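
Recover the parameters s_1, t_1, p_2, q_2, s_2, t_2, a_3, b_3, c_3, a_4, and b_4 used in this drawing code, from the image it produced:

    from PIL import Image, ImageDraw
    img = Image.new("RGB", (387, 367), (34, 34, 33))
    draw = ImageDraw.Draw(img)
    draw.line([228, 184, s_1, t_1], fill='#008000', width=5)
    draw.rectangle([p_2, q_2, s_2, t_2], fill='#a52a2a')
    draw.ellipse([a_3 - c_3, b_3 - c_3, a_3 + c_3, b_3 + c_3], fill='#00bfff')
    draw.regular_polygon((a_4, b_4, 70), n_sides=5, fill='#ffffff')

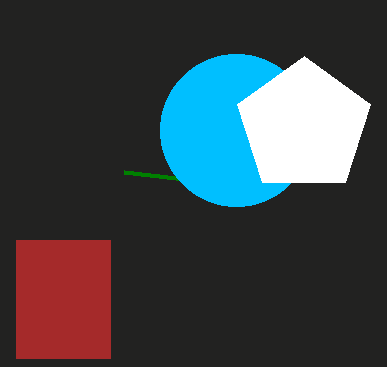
s_1 = 124
t_1 = 172
p_2 = 16
q_2 = 240
s_2 = 110
t_2 = 358
a_3 = 236
b_3 = 130
c_3 = 76
a_4 = 304
b_4 = 126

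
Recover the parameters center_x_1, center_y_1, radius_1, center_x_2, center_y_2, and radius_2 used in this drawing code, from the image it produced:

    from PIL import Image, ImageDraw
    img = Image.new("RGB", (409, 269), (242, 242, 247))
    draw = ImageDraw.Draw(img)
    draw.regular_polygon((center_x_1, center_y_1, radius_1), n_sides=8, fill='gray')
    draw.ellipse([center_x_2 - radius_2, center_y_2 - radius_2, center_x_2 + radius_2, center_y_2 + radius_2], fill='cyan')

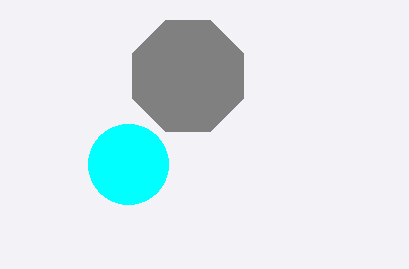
center_x_1 = 188
center_y_1 = 76
radius_1 = 60
center_x_2 = 128
center_y_2 = 164
radius_2 = 40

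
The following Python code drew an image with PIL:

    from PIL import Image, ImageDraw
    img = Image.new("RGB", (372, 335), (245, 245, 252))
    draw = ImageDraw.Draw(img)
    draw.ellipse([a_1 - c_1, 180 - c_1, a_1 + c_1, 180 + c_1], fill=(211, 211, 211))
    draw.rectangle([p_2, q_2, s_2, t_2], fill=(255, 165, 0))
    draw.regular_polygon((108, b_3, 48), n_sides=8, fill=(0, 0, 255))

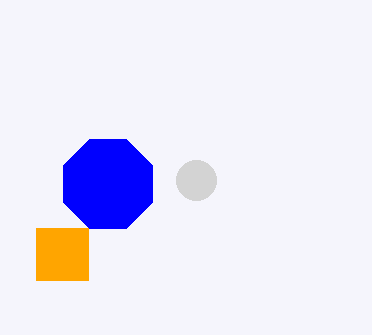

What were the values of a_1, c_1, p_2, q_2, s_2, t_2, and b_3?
a_1 = 196, c_1 = 20, p_2 = 36, q_2 = 228, s_2 = 88, t_2 = 280, b_3 = 184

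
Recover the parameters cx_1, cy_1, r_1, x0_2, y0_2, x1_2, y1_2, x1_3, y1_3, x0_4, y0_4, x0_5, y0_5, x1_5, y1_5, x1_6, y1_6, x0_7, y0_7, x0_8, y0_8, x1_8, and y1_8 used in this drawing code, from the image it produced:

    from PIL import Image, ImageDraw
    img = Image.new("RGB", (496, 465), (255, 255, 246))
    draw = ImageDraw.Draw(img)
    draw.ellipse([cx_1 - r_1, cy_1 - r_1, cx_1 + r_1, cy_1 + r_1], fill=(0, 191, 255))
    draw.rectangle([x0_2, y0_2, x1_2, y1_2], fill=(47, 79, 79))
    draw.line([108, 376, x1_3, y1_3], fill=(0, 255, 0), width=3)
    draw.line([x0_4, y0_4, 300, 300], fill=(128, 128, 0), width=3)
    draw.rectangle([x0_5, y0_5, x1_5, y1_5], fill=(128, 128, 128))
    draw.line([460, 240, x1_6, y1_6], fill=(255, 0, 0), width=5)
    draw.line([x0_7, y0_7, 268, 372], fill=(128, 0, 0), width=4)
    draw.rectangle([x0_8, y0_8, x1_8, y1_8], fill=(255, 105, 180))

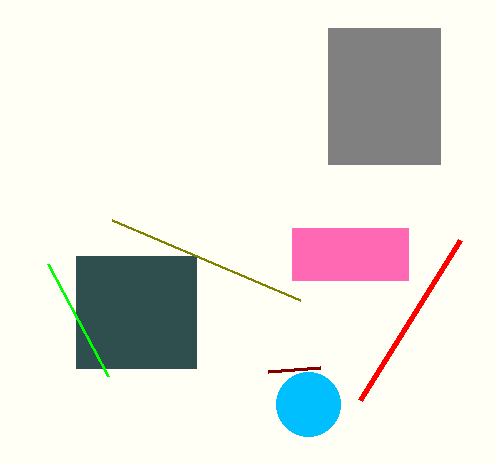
cx_1 = 308; cy_1 = 404; r_1 = 32; x0_2 = 76; y0_2 = 256; x1_2 = 196; y1_2 = 368; x1_3 = 48; y1_3 = 264; x0_4 = 112; y0_4 = 220; x0_5 = 328; y0_5 = 28; x1_5 = 440; y1_5 = 164; x1_6 = 360; y1_6 = 400; x0_7 = 320; y0_7 = 368; x0_8 = 292; y0_8 = 228; x1_8 = 408; y1_8 = 280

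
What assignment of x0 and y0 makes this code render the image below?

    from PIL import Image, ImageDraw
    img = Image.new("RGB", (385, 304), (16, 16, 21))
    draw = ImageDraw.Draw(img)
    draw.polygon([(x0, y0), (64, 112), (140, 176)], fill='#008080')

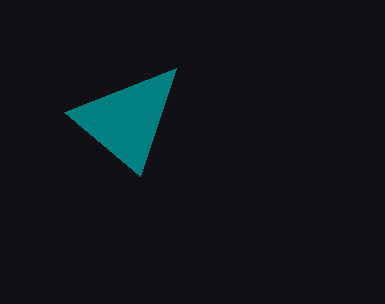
x0 = 176; y0 = 68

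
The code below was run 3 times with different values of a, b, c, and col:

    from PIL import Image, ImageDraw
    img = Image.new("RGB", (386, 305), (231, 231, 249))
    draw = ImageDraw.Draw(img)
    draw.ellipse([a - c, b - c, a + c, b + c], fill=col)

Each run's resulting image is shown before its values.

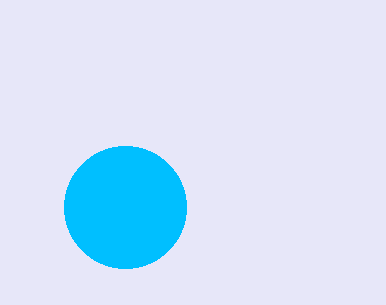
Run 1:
a = 125
b = 207
c = 61
col = 'deepskyblue'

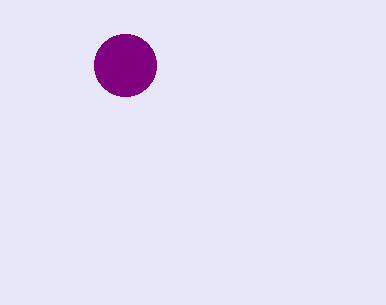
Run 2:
a = 125, b = 65, c = 31, col = 'purple'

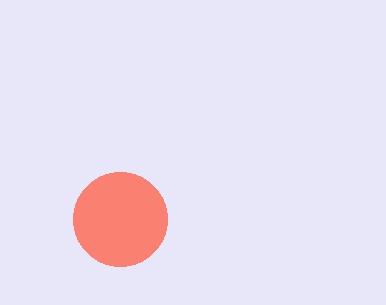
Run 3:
a = 120, b = 219, c = 47, col = 'salmon'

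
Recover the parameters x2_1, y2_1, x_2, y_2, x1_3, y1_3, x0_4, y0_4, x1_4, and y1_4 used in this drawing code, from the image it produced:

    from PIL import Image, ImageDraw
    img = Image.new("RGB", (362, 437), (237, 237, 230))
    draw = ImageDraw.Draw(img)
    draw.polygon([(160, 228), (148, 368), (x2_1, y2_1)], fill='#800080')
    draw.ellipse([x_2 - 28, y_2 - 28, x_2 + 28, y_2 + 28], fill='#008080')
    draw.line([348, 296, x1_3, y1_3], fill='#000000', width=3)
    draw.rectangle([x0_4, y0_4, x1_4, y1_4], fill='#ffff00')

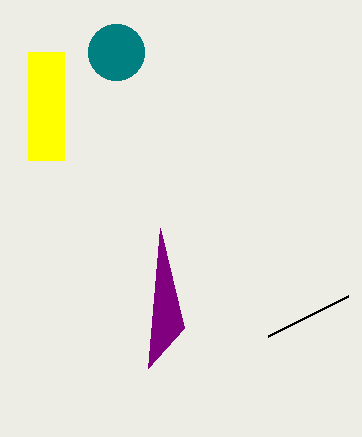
x2_1 = 184
y2_1 = 328
x_2 = 116
y_2 = 52
x1_3 = 268
y1_3 = 336
x0_4 = 28
y0_4 = 52
x1_4 = 64
y1_4 = 160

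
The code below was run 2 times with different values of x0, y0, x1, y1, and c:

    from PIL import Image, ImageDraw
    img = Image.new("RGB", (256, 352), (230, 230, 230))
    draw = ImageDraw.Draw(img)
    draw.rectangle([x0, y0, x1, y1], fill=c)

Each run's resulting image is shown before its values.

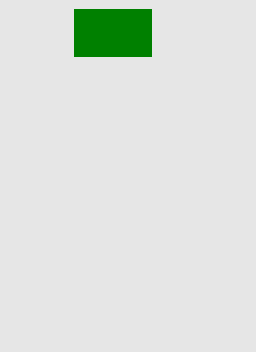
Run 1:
x0 = 74
y0 = 9
x1 = 151
y1 = 56
c = 'green'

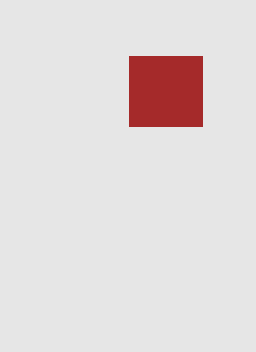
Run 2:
x0 = 129
y0 = 56
x1 = 202
y1 = 126
c = 'brown'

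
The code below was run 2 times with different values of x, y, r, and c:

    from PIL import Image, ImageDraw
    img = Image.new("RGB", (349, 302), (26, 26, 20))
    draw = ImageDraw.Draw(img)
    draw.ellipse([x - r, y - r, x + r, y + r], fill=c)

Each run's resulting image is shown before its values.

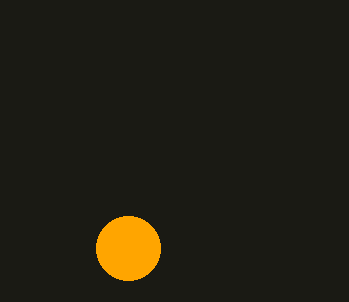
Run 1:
x = 128; y = 248; r = 32; c = 'orange'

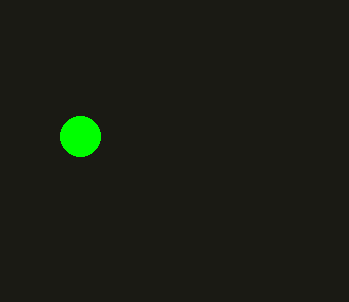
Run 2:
x = 80, y = 136, r = 20, c = 'lime'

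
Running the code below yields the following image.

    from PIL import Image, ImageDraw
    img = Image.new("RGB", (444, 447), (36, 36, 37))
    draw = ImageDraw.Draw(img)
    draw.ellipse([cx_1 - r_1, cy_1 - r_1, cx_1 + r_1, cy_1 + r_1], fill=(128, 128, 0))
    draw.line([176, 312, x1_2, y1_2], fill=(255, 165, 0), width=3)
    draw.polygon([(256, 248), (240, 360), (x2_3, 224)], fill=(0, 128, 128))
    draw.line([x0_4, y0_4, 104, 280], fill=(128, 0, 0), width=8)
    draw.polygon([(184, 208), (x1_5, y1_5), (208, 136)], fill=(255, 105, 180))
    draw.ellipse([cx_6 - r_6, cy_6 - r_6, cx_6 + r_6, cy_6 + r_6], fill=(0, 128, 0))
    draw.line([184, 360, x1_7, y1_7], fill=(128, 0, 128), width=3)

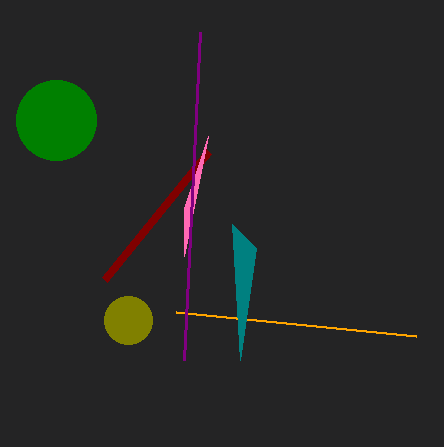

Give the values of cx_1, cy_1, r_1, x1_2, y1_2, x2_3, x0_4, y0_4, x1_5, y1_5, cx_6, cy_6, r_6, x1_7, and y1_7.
cx_1 = 128; cy_1 = 320; r_1 = 24; x1_2 = 416; y1_2 = 336; x2_3 = 232; x0_4 = 208; y0_4 = 152; x1_5 = 184; y1_5 = 256; cx_6 = 56; cy_6 = 120; r_6 = 40; x1_7 = 200; y1_7 = 32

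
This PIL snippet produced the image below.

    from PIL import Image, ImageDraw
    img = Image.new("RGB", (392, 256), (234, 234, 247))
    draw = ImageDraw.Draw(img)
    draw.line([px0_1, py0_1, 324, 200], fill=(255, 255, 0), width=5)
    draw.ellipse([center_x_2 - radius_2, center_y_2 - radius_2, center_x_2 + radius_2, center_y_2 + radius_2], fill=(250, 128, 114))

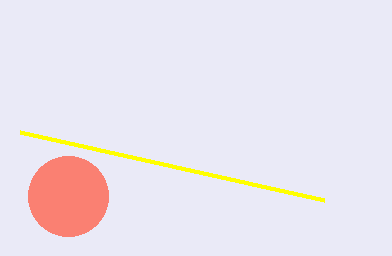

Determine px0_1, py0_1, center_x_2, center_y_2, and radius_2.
px0_1 = 20; py0_1 = 132; center_x_2 = 68; center_y_2 = 196; radius_2 = 40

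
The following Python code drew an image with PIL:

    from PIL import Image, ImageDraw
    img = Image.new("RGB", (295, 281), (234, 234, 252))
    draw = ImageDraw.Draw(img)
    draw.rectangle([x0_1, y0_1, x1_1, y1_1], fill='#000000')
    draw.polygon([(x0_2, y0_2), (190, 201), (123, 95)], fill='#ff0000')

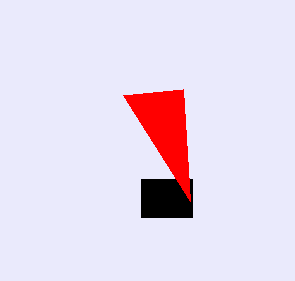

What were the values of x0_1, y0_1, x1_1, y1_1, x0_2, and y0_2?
x0_1 = 141
y0_1 = 179
x1_1 = 192
y1_1 = 217
x0_2 = 183
y0_2 = 89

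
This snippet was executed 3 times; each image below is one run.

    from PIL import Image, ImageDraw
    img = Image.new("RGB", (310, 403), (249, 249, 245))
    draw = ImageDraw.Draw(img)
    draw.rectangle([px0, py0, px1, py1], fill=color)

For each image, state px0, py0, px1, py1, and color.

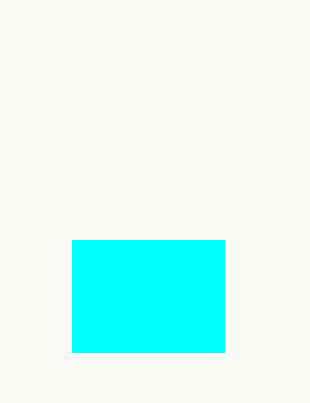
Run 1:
px0 = 72; py0 = 240; px1 = 224; py1 = 352; color = 'cyan'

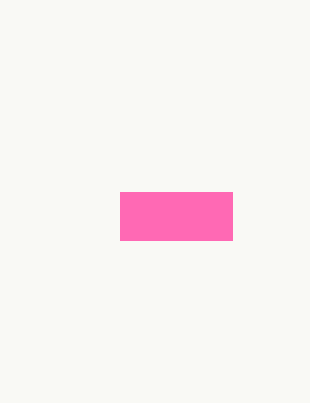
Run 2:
px0 = 120, py0 = 192, px1 = 232, py1 = 240, color = 'hotpink'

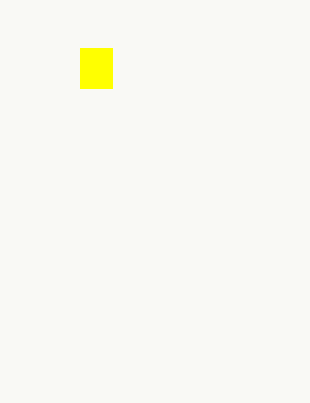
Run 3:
px0 = 80
py0 = 48
px1 = 112
py1 = 88
color = 'yellow'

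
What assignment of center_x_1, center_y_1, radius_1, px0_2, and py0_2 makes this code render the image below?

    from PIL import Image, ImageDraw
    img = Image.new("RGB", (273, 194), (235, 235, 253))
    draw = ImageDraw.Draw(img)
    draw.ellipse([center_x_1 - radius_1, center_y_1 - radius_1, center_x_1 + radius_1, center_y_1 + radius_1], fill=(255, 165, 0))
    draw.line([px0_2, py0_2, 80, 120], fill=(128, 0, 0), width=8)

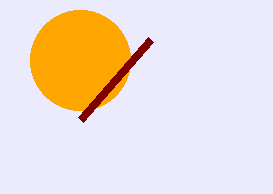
center_x_1 = 80, center_y_1 = 60, radius_1 = 50, px0_2 = 150, py0_2 = 40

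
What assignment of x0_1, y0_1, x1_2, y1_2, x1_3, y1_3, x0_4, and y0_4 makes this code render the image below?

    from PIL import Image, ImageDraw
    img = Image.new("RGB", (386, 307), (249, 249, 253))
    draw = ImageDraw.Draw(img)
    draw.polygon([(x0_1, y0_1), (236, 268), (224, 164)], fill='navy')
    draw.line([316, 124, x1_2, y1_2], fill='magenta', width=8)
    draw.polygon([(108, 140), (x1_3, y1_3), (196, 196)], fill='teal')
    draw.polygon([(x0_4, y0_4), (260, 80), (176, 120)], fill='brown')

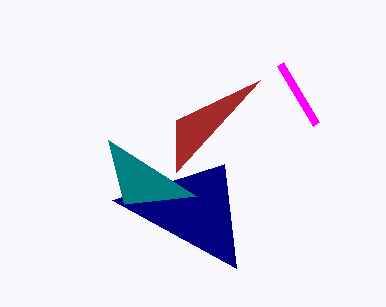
x0_1 = 112
y0_1 = 200
x1_2 = 280
y1_2 = 64
x1_3 = 124
y1_3 = 204
x0_4 = 176
y0_4 = 172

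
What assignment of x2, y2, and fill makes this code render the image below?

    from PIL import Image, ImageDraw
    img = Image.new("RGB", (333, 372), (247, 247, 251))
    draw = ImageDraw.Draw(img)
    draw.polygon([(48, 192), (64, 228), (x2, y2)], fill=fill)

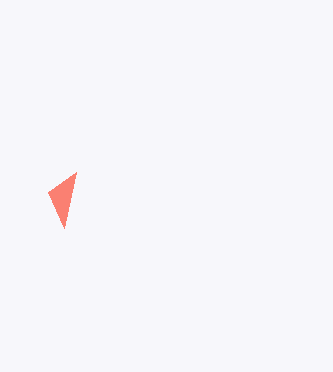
x2 = 76, y2 = 172, fill = 'salmon'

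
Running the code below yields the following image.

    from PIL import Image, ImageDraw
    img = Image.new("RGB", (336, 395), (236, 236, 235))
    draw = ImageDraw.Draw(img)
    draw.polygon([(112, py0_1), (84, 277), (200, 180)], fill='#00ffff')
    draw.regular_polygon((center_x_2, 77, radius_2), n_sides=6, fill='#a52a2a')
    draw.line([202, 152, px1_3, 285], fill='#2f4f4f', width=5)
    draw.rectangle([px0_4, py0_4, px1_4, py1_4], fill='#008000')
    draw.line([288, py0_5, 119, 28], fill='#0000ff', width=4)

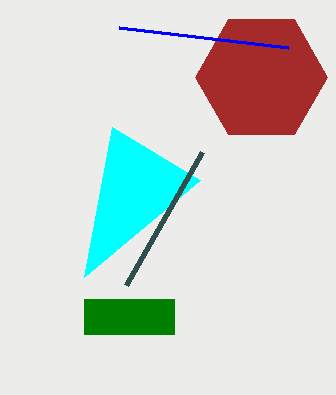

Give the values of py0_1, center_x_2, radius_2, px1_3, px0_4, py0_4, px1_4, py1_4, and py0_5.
py0_1 = 127
center_x_2 = 261
radius_2 = 66
px1_3 = 126
px0_4 = 84
py0_4 = 299
px1_4 = 174
py1_4 = 334
py0_5 = 48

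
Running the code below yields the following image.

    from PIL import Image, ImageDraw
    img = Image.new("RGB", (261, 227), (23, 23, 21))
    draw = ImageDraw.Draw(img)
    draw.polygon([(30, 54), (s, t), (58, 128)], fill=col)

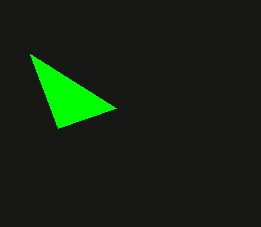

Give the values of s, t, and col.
s = 116, t = 108, col = 'lime'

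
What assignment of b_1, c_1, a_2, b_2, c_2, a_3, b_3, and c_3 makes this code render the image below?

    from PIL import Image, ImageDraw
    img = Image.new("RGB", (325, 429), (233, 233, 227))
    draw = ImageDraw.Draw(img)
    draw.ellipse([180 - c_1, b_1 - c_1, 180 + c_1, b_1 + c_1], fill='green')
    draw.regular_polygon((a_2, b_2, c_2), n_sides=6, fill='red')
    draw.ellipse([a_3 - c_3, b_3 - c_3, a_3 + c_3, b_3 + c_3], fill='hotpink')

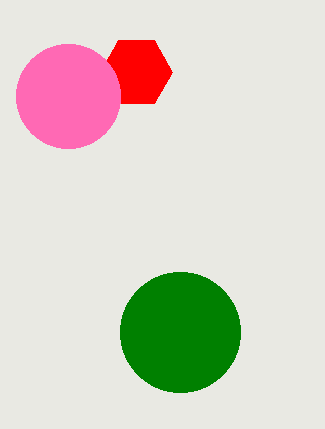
b_1 = 332
c_1 = 60
a_2 = 136
b_2 = 72
c_2 = 36
a_3 = 68
b_3 = 96
c_3 = 52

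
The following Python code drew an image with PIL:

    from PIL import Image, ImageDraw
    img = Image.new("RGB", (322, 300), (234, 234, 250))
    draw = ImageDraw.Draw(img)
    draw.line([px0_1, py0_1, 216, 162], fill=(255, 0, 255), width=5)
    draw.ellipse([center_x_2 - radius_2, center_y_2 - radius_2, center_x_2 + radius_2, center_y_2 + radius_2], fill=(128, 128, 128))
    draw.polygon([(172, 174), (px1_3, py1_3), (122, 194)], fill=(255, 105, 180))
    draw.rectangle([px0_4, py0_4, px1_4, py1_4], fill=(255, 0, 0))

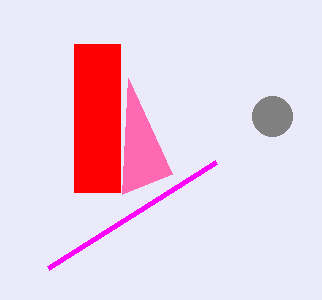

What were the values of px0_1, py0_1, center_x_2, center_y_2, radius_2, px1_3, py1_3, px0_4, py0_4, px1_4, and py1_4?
px0_1 = 48; py0_1 = 268; center_x_2 = 272; center_y_2 = 116; radius_2 = 20; px1_3 = 128; py1_3 = 78; px0_4 = 74; py0_4 = 44; px1_4 = 120; py1_4 = 192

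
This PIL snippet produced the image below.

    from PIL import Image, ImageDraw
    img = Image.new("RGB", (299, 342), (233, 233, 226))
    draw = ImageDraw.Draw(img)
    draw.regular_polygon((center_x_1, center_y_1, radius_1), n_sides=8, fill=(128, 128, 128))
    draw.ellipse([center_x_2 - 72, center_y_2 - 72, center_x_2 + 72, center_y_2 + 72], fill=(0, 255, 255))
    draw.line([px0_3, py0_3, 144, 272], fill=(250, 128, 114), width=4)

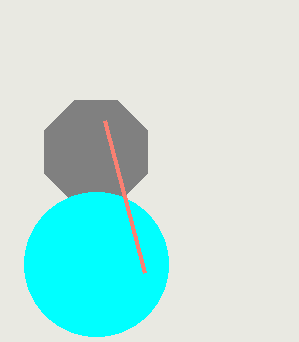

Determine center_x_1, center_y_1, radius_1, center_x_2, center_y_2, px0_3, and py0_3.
center_x_1 = 96, center_y_1 = 152, radius_1 = 56, center_x_2 = 96, center_y_2 = 264, px0_3 = 104, py0_3 = 120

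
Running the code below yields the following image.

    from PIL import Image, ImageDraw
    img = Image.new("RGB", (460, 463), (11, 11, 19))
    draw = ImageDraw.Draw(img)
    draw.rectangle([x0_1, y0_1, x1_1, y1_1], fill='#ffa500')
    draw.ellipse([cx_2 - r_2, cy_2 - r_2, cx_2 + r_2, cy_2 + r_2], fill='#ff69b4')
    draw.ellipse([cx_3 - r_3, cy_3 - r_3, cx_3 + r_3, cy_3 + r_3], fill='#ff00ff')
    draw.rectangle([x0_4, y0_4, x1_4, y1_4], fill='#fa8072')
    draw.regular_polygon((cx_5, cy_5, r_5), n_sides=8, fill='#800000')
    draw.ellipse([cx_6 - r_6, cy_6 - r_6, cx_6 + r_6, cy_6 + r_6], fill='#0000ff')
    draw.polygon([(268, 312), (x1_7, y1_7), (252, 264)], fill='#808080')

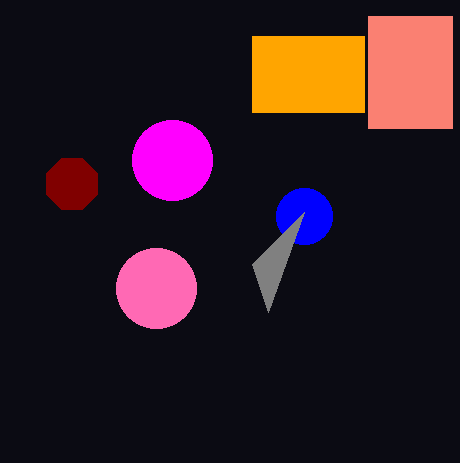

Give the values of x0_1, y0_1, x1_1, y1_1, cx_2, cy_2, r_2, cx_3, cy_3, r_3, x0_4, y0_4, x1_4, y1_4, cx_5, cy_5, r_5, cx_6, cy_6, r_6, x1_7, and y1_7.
x0_1 = 252
y0_1 = 36
x1_1 = 364
y1_1 = 112
cx_2 = 156
cy_2 = 288
r_2 = 40
cx_3 = 172
cy_3 = 160
r_3 = 40
x0_4 = 368
y0_4 = 16
x1_4 = 452
y1_4 = 128
cx_5 = 72
cy_5 = 184
r_5 = 28
cx_6 = 304
cy_6 = 216
r_6 = 28
x1_7 = 304
y1_7 = 212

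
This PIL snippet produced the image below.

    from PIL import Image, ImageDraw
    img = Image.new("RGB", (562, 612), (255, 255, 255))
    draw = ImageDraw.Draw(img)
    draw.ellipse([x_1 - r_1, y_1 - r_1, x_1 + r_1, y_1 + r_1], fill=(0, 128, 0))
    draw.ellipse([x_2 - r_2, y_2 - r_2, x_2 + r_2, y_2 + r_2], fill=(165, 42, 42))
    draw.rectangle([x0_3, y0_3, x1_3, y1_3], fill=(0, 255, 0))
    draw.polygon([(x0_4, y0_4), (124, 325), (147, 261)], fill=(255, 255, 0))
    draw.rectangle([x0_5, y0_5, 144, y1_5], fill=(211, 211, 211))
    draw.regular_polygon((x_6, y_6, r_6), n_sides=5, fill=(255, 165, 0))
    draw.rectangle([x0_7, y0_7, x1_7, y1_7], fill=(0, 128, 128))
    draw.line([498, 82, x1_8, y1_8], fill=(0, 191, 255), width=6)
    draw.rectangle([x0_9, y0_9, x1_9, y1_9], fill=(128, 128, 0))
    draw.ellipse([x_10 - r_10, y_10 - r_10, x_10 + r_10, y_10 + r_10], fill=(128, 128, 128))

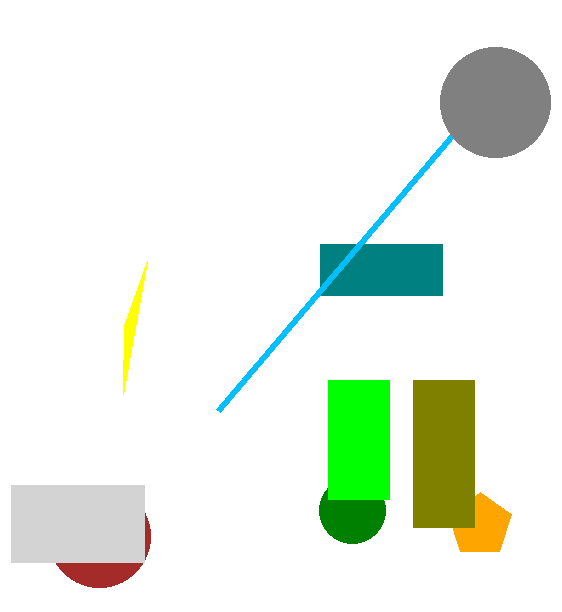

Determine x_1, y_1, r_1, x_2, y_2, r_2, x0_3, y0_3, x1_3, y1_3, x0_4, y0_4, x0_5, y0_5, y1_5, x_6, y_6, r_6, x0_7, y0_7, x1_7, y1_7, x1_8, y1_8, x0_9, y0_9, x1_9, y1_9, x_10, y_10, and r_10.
x_1 = 352
y_1 = 510
r_1 = 33
x_2 = 99
y_2 = 536
r_2 = 51
x0_3 = 328
y0_3 = 380
x1_3 = 389
y1_3 = 499
x0_4 = 123
y0_4 = 394
x0_5 = 11
y0_5 = 485
y1_5 = 562
x_6 = 480
y_6 = 525
r_6 = 33
x0_7 = 320
y0_7 = 244
x1_7 = 442
y1_7 = 295
x1_8 = 218
y1_8 = 411
x0_9 = 413
y0_9 = 380
x1_9 = 474
y1_9 = 527
x_10 = 495
y_10 = 102
r_10 = 55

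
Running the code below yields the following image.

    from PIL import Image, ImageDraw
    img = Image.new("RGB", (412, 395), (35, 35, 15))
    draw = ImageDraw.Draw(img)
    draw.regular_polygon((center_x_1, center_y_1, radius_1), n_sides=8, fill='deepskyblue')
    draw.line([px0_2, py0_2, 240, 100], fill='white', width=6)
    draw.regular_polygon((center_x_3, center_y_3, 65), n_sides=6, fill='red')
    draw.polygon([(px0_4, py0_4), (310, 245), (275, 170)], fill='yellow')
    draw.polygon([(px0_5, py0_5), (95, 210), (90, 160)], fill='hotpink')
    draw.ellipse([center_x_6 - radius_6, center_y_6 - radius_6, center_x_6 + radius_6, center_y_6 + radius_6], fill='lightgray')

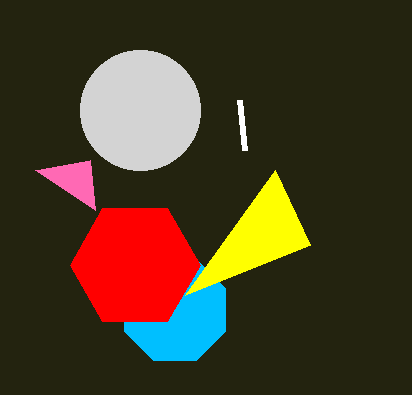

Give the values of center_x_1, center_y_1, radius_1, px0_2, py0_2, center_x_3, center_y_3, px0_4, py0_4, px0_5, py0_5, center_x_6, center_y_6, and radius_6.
center_x_1 = 175; center_y_1 = 310; radius_1 = 55; px0_2 = 245; py0_2 = 150; center_x_3 = 135; center_y_3 = 265; px0_4 = 185; py0_4 = 295; px0_5 = 35; py0_5 = 170; center_x_6 = 140; center_y_6 = 110; radius_6 = 60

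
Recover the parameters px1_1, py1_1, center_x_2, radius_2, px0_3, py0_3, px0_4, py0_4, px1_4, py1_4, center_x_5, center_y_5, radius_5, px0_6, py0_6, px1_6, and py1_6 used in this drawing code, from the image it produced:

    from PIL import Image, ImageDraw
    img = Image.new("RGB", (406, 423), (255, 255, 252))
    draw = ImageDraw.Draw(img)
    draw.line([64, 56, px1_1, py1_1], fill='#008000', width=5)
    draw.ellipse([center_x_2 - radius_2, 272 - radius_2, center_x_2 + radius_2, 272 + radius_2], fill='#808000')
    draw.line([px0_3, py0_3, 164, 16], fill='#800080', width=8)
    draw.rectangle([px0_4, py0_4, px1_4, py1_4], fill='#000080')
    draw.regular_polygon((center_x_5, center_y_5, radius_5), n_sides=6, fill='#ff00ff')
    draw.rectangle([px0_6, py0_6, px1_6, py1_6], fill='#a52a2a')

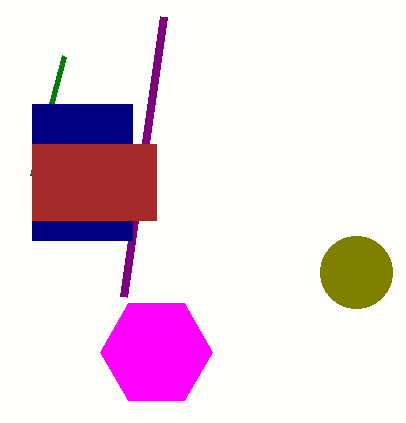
px1_1 = 32; py1_1 = 176; center_x_2 = 356; radius_2 = 36; px0_3 = 124; py0_3 = 296; px0_4 = 32; py0_4 = 104; px1_4 = 132; py1_4 = 240; center_x_5 = 156; center_y_5 = 352; radius_5 = 56; px0_6 = 32; py0_6 = 144; px1_6 = 156; py1_6 = 220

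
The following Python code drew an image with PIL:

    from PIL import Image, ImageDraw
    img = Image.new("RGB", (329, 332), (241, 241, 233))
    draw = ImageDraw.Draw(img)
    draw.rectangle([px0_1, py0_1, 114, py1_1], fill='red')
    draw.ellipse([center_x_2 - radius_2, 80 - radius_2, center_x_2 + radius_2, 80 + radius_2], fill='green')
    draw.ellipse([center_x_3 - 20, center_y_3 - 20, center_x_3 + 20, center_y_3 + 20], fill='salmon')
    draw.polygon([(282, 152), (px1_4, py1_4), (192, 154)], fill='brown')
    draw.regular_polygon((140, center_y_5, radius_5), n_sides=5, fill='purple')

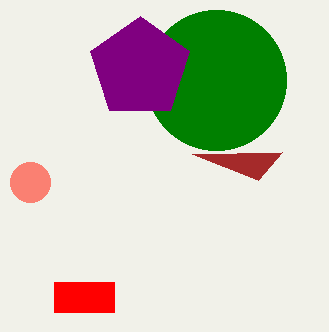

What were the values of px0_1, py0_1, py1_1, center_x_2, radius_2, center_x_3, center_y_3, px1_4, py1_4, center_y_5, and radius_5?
px0_1 = 54
py0_1 = 282
py1_1 = 312
center_x_2 = 216
radius_2 = 70
center_x_3 = 30
center_y_3 = 182
px1_4 = 258
py1_4 = 180
center_y_5 = 68
radius_5 = 52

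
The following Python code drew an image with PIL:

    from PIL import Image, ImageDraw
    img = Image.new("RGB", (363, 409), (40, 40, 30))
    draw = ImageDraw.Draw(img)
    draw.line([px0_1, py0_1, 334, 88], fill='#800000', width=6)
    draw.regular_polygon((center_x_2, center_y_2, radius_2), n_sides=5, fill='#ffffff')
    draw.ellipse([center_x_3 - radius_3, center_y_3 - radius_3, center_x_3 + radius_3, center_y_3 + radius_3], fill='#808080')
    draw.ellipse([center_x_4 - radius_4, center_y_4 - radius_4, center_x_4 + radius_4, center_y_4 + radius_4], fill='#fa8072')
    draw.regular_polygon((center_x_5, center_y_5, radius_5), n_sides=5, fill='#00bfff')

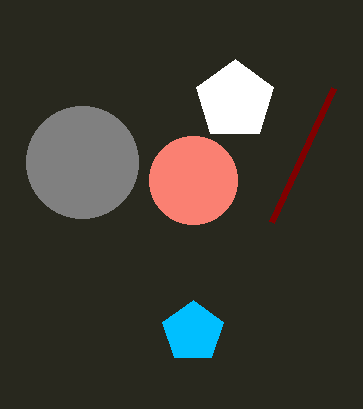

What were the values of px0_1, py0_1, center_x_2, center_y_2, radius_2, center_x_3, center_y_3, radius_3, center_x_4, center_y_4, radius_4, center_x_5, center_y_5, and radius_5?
px0_1 = 272, py0_1 = 222, center_x_2 = 235, center_y_2 = 100, radius_2 = 41, center_x_3 = 82, center_y_3 = 162, radius_3 = 56, center_x_4 = 193, center_y_4 = 180, radius_4 = 44, center_x_5 = 193, center_y_5 = 332, radius_5 = 32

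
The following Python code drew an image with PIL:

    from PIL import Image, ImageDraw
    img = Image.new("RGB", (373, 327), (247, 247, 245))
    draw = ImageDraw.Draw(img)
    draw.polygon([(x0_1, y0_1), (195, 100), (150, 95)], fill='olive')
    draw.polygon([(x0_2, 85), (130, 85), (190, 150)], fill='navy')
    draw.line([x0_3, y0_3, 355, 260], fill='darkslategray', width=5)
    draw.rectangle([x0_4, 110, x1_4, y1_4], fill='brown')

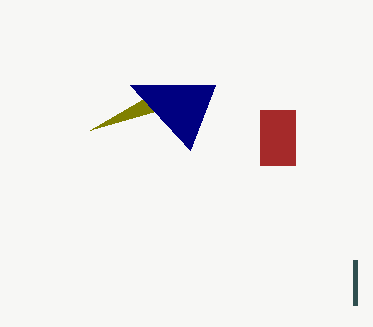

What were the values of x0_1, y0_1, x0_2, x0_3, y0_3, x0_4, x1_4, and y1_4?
x0_1 = 90; y0_1 = 130; x0_2 = 215; x0_3 = 355; y0_3 = 305; x0_4 = 260; x1_4 = 295; y1_4 = 165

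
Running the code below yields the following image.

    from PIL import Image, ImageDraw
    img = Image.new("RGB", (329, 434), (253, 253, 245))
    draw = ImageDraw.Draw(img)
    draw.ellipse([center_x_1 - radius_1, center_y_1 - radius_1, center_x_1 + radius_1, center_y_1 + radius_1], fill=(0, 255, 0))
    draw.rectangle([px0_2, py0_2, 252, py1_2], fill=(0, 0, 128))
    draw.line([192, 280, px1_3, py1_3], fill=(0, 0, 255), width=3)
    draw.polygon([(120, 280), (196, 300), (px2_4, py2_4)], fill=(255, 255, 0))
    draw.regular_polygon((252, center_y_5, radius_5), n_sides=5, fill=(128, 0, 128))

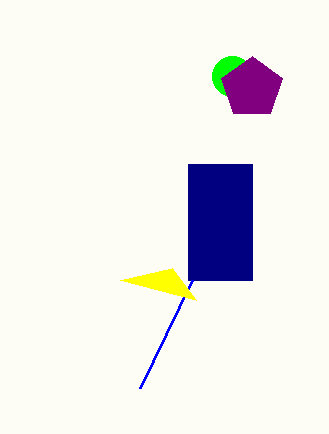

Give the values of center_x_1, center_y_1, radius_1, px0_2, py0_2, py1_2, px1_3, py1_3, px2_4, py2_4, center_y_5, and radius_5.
center_x_1 = 232; center_y_1 = 76; radius_1 = 20; px0_2 = 188; py0_2 = 164; py1_2 = 280; px1_3 = 140; py1_3 = 388; px2_4 = 172; py2_4 = 268; center_y_5 = 88; radius_5 = 32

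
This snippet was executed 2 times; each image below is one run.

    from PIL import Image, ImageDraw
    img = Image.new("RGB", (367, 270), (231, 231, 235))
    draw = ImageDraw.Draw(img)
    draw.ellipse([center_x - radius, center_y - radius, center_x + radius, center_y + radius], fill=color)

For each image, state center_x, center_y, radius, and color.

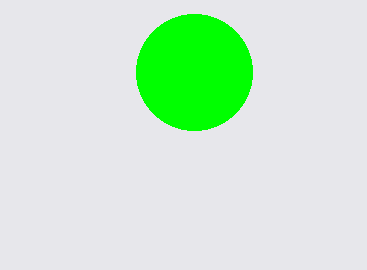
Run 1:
center_x = 194, center_y = 72, radius = 58, color = 'lime'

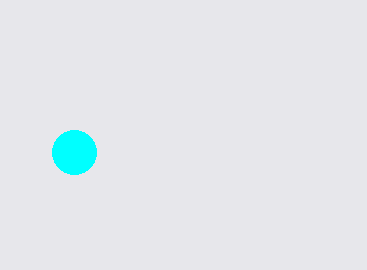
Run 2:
center_x = 74
center_y = 152
radius = 22
color = 'cyan'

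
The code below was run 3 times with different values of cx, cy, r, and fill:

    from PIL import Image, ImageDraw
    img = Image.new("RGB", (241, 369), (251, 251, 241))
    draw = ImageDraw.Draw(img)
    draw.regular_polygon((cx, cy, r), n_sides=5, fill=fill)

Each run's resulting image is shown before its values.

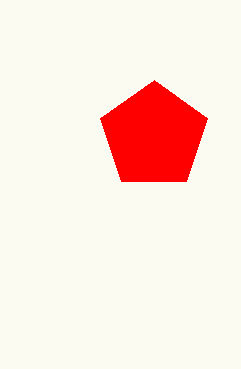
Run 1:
cx = 154; cy = 136; r = 56; fill = 'red'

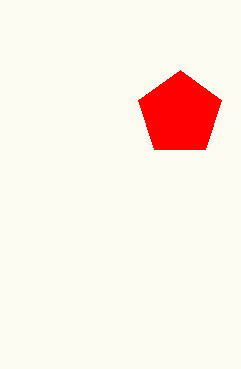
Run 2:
cx = 180, cy = 114, r = 44, fill = 'red'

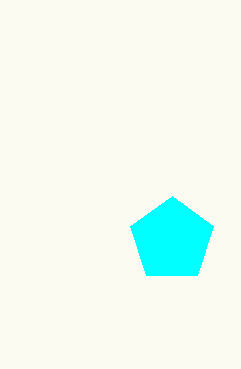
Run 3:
cx = 172, cy = 240, r = 44, fill = 'cyan'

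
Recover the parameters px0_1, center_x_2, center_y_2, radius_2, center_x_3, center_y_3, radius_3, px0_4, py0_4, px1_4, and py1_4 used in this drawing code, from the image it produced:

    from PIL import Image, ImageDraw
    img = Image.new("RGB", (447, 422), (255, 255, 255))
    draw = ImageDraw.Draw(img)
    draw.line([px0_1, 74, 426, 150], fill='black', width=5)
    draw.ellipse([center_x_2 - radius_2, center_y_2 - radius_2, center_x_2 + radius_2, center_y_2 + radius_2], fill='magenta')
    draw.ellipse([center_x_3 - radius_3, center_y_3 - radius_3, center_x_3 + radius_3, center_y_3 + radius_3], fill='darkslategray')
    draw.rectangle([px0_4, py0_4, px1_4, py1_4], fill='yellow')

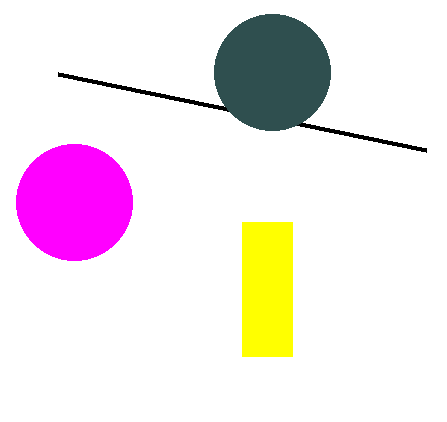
px0_1 = 58, center_x_2 = 74, center_y_2 = 202, radius_2 = 58, center_x_3 = 272, center_y_3 = 72, radius_3 = 58, px0_4 = 242, py0_4 = 222, px1_4 = 292, py1_4 = 356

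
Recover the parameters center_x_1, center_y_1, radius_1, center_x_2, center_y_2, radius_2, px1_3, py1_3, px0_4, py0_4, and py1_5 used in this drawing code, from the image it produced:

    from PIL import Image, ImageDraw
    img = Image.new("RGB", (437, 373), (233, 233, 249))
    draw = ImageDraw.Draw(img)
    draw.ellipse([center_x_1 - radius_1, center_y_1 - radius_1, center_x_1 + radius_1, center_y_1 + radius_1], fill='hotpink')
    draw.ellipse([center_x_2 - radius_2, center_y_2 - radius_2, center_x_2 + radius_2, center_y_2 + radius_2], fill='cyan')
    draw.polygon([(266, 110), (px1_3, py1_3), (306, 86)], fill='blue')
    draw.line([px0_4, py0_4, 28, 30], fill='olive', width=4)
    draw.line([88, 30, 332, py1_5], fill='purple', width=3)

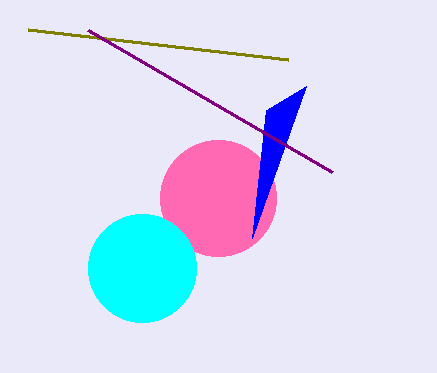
center_x_1 = 218, center_y_1 = 198, radius_1 = 58, center_x_2 = 142, center_y_2 = 268, radius_2 = 54, px1_3 = 252, py1_3 = 238, px0_4 = 288, py0_4 = 60, py1_5 = 172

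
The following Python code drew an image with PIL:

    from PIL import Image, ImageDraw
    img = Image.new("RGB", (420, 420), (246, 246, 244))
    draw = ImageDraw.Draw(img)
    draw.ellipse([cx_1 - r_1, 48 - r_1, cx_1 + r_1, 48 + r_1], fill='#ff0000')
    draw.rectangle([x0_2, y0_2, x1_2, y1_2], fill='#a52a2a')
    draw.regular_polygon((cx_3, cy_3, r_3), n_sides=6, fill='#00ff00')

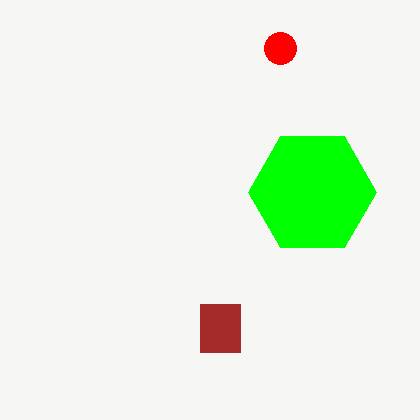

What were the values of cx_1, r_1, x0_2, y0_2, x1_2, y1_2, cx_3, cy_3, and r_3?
cx_1 = 280
r_1 = 16
x0_2 = 200
y0_2 = 304
x1_2 = 240
y1_2 = 352
cx_3 = 312
cy_3 = 192
r_3 = 64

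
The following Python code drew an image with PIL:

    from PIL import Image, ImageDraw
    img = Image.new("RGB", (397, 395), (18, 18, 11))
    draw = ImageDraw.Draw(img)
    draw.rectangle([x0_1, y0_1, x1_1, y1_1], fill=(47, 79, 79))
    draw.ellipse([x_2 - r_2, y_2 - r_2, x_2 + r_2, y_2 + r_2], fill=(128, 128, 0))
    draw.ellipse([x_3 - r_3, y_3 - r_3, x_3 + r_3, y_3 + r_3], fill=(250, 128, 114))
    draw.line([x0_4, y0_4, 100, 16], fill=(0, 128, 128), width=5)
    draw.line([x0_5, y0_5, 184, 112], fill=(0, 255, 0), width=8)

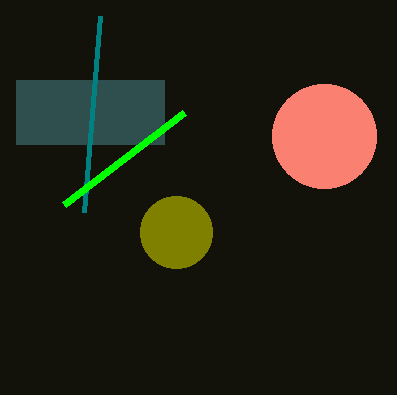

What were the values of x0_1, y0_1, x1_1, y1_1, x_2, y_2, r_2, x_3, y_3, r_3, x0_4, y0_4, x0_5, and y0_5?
x0_1 = 16; y0_1 = 80; x1_1 = 164; y1_1 = 144; x_2 = 176; y_2 = 232; r_2 = 36; x_3 = 324; y_3 = 136; r_3 = 52; x0_4 = 84; y0_4 = 212; x0_5 = 64; y0_5 = 204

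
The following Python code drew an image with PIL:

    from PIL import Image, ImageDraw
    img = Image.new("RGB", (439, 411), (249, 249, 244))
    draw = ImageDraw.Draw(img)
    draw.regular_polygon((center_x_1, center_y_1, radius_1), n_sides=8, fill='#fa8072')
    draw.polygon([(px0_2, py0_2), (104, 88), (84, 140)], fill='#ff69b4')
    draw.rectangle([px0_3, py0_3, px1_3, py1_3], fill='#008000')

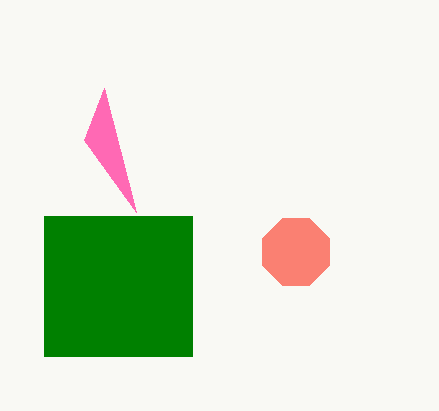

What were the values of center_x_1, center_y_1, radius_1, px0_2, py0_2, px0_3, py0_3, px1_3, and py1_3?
center_x_1 = 296, center_y_1 = 252, radius_1 = 36, px0_2 = 136, py0_2 = 212, px0_3 = 44, py0_3 = 216, px1_3 = 192, py1_3 = 356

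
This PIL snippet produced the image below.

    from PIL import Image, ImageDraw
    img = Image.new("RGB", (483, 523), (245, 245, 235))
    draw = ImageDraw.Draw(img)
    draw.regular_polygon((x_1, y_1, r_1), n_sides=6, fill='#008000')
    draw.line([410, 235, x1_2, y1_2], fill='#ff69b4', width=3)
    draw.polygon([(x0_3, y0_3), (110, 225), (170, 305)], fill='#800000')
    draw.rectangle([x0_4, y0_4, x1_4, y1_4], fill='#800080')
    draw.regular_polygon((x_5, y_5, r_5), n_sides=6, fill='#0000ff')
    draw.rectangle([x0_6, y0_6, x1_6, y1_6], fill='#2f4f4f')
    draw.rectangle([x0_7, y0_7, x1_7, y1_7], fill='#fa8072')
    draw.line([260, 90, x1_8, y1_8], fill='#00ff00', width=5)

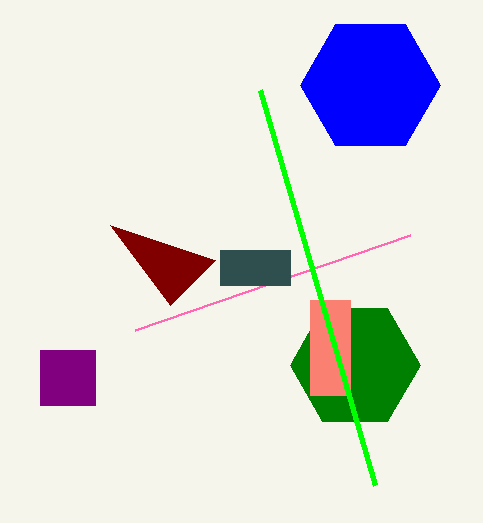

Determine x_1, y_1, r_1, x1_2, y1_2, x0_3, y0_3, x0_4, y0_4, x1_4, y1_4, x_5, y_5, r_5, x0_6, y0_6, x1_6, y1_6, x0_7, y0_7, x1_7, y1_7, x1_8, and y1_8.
x_1 = 355; y_1 = 365; r_1 = 65; x1_2 = 135; y1_2 = 330; x0_3 = 215; y0_3 = 260; x0_4 = 40; y0_4 = 350; x1_4 = 95; y1_4 = 405; x_5 = 370; y_5 = 85; r_5 = 70; x0_6 = 220; y0_6 = 250; x1_6 = 290; y1_6 = 285; x0_7 = 310; y0_7 = 300; x1_7 = 350; y1_7 = 395; x1_8 = 375; y1_8 = 485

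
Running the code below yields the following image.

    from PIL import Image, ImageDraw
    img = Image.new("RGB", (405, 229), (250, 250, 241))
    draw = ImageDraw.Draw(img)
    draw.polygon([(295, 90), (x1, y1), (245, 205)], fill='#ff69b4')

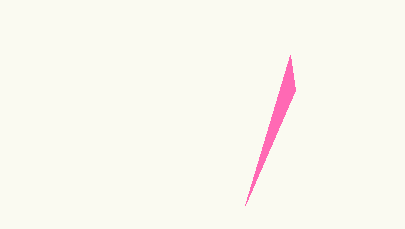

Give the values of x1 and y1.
x1 = 290; y1 = 55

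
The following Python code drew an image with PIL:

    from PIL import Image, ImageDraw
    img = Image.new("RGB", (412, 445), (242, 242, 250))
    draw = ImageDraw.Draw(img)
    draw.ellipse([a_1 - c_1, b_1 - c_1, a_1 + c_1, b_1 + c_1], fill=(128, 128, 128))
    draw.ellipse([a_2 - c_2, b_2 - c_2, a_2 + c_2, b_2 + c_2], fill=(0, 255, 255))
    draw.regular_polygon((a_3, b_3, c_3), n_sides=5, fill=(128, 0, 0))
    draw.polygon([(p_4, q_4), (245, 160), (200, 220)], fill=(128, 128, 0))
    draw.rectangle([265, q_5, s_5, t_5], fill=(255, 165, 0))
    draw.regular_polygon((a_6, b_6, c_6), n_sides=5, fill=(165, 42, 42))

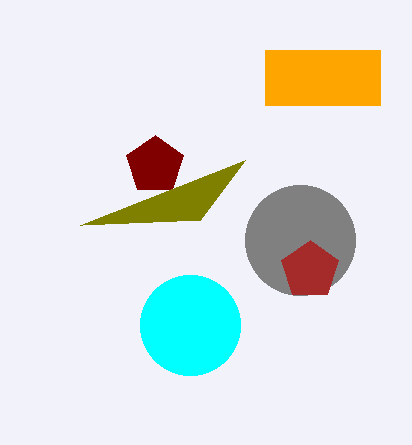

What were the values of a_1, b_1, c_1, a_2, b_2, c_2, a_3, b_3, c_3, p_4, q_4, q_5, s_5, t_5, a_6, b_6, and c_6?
a_1 = 300, b_1 = 240, c_1 = 55, a_2 = 190, b_2 = 325, c_2 = 50, a_3 = 155, b_3 = 165, c_3 = 30, p_4 = 80, q_4 = 225, q_5 = 50, s_5 = 380, t_5 = 105, a_6 = 310, b_6 = 270, c_6 = 30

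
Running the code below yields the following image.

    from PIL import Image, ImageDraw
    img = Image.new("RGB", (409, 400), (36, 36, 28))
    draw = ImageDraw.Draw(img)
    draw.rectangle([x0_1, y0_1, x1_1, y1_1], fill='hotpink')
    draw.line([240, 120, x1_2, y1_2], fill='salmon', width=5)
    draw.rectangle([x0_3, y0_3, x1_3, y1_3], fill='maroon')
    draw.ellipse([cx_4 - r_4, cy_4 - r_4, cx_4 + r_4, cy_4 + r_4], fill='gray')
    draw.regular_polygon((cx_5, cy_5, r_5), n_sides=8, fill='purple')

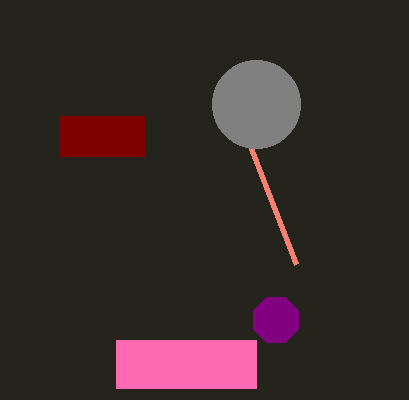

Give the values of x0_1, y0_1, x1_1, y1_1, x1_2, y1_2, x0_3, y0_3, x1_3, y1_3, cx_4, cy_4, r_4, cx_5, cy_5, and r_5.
x0_1 = 116
y0_1 = 340
x1_1 = 256
y1_1 = 388
x1_2 = 296
y1_2 = 264
x0_3 = 60
y0_3 = 116
x1_3 = 144
y1_3 = 156
cx_4 = 256
cy_4 = 104
r_4 = 44
cx_5 = 276
cy_5 = 320
r_5 = 24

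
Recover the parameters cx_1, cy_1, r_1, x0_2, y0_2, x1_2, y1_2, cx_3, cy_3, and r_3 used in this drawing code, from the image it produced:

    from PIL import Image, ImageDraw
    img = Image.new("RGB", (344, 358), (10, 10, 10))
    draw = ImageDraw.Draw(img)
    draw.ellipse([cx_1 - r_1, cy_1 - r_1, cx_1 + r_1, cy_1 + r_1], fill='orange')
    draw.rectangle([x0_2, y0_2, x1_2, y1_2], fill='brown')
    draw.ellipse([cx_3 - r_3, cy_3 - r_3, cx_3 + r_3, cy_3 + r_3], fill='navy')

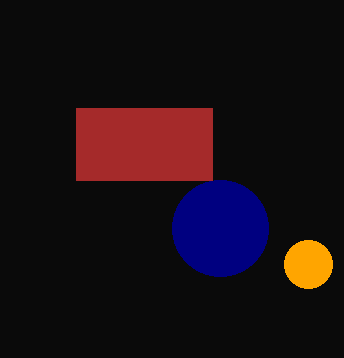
cx_1 = 308, cy_1 = 264, r_1 = 24, x0_2 = 76, y0_2 = 108, x1_2 = 212, y1_2 = 180, cx_3 = 220, cy_3 = 228, r_3 = 48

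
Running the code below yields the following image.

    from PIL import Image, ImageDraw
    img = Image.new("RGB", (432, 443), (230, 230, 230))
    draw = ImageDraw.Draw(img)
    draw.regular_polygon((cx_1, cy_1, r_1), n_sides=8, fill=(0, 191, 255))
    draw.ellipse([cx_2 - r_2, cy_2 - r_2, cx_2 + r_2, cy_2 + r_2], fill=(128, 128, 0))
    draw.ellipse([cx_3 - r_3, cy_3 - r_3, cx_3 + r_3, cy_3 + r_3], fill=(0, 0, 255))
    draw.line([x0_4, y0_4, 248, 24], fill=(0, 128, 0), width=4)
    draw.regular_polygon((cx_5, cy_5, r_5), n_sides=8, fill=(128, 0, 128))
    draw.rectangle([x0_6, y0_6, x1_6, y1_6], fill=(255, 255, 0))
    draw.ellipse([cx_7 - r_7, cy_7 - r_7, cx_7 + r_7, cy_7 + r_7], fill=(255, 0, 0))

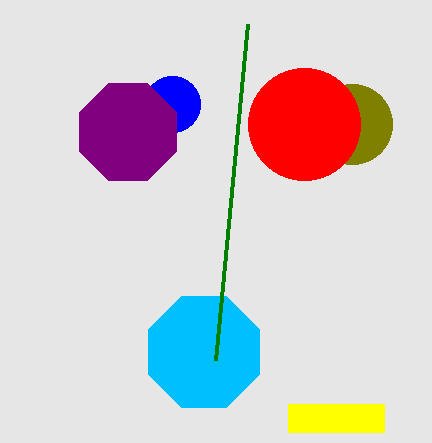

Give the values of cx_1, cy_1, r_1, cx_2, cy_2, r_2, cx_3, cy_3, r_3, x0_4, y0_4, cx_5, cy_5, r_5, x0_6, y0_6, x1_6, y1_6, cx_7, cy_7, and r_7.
cx_1 = 204; cy_1 = 352; r_1 = 60; cx_2 = 352; cy_2 = 124; r_2 = 40; cx_3 = 172; cy_3 = 104; r_3 = 28; x0_4 = 216; y0_4 = 360; cx_5 = 128; cy_5 = 132; r_5 = 52; x0_6 = 288; y0_6 = 404; x1_6 = 384; y1_6 = 432; cx_7 = 304; cy_7 = 124; r_7 = 56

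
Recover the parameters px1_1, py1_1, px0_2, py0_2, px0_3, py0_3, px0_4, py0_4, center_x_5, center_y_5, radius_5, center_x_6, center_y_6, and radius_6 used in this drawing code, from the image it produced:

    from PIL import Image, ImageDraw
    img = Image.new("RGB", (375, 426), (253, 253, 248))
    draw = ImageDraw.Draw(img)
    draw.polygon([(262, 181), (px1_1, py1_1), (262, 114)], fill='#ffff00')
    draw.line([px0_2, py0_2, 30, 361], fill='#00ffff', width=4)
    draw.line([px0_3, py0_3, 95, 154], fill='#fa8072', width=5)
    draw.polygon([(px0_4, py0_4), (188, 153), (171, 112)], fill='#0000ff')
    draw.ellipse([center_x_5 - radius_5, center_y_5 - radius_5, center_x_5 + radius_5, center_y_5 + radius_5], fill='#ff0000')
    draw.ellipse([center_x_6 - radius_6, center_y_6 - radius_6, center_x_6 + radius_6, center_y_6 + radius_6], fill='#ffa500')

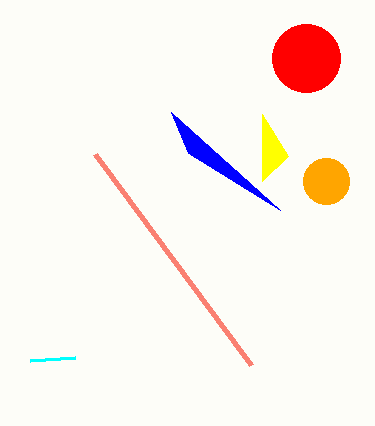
px1_1 = 288, py1_1 = 156, px0_2 = 75, py0_2 = 358, px0_3 = 251, py0_3 = 365, px0_4 = 280, py0_4 = 210, center_x_5 = 306, center_y_5 = 58, radius_5 = 34, center_x_6 = 326, center_y_6 = 181, radius_6 = 23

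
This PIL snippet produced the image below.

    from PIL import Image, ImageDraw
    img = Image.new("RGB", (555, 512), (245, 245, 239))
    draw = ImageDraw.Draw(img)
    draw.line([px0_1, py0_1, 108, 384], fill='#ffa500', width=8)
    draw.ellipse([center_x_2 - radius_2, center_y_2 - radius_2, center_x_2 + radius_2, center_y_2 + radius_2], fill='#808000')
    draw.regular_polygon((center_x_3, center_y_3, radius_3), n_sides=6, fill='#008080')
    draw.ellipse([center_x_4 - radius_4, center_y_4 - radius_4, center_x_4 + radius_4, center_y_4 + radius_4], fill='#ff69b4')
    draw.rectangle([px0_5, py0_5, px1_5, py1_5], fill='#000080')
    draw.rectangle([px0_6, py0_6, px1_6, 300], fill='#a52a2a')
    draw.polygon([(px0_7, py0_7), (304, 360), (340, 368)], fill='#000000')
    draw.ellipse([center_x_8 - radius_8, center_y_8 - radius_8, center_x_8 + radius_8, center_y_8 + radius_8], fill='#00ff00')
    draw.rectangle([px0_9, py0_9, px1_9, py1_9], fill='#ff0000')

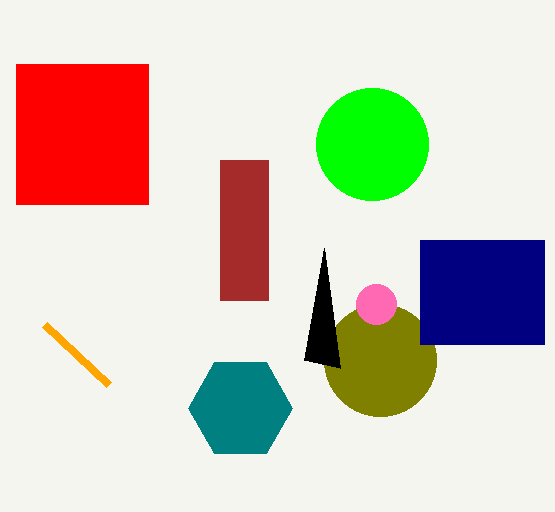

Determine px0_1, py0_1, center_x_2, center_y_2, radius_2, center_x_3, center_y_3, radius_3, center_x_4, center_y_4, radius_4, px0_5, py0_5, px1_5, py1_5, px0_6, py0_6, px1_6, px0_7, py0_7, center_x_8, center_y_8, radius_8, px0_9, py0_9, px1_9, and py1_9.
px0_1 = 44, py0_1 = 324, center_x_2 = 380, center_y_2 = 360, radius_2 = 56, center_x_3 = 240, center_y_3 = 408, radius_3 = 52, center_x_4 = 376, center_y_4 = 304, radius_4 = 20, px0_5 = 420, py0_5 = 240, px1_5 = 544, py1_5 = 344, px0_6 = 220, py0_6 = 160, px1_6 = 268, px0_7 = 324, py0_7 = 248, center_x_8 = 372, center_y_8 = 144, radius_8 = 56, px0_9 = 16, py0_9 = 64, px1_9 = 148, py1_9 = 204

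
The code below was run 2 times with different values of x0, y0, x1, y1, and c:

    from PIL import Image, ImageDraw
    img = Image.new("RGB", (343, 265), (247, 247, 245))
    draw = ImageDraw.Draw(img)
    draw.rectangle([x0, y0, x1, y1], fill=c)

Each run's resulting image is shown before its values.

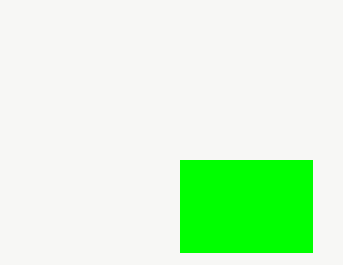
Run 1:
x0 = 180, y0 = 160, x1 = 312, y1 = 252, c = 'lime'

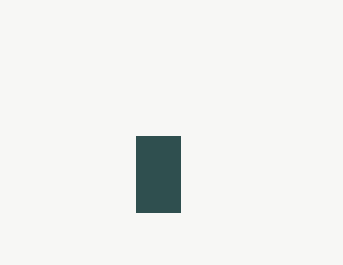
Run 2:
x0 = 136
y0 = 136
x1 = 180
y1 = 212
c = 'darkslategray'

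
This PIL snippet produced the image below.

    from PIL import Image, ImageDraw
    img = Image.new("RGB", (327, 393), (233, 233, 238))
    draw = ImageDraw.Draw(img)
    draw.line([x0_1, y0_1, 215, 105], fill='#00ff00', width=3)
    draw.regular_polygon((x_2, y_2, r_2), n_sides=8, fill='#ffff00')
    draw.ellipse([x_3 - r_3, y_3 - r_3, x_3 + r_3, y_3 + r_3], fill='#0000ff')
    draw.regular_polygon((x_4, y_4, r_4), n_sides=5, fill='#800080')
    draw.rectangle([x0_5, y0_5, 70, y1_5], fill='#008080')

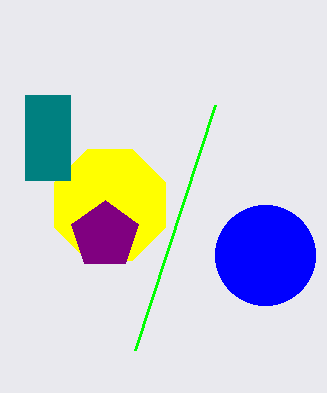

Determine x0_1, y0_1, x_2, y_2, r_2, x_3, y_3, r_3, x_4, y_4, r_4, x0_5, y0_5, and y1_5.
x0_1 = 135, y0_1 = 350, x_2 = 110, y_2 = 205, r_2 = 60, x_3 = 265, y_3 = 255, r_3 = 50, x_4 = 105, y_4 = 235, r_4 = 35, x0_5 = 25, y0_5 = 95, y1_5 = 180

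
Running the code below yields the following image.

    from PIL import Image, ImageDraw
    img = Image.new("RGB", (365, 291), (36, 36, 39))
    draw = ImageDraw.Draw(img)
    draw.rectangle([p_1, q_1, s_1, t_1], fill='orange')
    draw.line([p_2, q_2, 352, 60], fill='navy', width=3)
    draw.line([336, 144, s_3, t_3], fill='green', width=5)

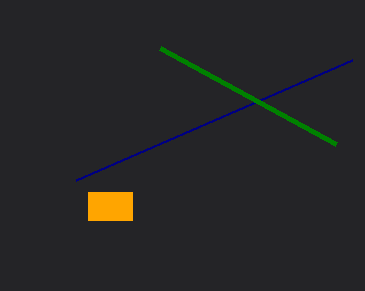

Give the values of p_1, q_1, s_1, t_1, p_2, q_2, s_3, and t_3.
p_1 = 88, q_1 = 192, s_1 = 132, t_1 = 220, p_2 = 76, q_2 = 180, s_3 = 160, t_3 = 48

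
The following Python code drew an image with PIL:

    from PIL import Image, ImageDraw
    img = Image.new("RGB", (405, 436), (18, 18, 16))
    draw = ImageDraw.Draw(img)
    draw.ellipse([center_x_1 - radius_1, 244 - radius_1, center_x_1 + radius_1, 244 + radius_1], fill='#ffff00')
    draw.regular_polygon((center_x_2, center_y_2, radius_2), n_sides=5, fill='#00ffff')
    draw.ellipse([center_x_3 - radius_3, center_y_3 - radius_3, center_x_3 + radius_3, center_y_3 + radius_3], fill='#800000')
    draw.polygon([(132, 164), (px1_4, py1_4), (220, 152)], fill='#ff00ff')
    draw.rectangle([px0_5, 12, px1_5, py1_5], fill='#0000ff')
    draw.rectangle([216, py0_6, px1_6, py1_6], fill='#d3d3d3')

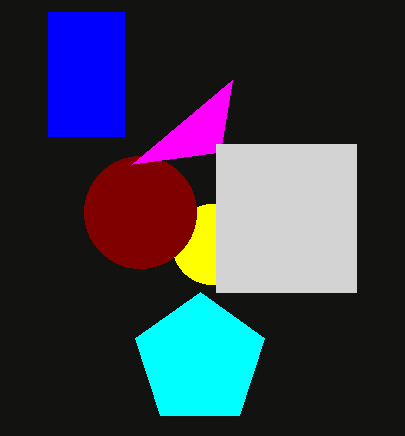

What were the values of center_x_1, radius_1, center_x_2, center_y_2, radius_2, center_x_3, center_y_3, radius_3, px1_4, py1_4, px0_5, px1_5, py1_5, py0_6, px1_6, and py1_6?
center_x_1 = 212
radius_1 = 40
center_x_2 = 200
center_y_2 = 360
radius_2 = 68
center_x_3 = 140
center_y_3 = 212
radius_3 = 56
px1_4 = 232
py1_4 = 80
px0_5 = 48
px1_5 = 124
py1_5 = 136
py0_6 = 144
px1_6 = 356
py1_6 = 292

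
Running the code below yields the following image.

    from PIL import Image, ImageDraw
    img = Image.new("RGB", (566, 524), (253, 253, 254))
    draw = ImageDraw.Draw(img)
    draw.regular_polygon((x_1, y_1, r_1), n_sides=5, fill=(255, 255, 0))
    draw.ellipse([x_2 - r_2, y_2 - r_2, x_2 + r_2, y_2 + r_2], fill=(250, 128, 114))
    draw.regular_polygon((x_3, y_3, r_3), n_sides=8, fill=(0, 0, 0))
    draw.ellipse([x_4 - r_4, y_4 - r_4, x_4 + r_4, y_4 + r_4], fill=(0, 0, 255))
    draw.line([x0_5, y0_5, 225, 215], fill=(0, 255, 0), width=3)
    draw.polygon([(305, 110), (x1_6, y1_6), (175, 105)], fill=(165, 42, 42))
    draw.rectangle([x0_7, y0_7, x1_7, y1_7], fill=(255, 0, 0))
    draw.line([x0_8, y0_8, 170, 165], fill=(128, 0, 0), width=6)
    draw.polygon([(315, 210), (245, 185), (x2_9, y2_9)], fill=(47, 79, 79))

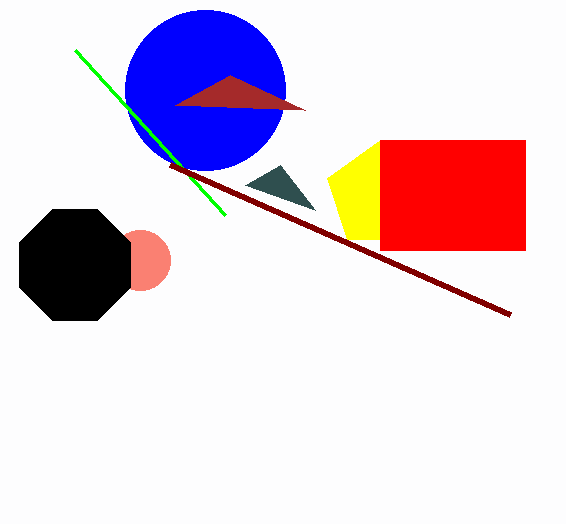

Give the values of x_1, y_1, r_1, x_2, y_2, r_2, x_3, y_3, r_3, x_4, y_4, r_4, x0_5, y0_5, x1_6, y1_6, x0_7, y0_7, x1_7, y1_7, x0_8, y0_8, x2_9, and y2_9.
x_1 = 380, y_1 = 195, r_1 = 55, x_2 = 140, y_2 = 260, r_2 = 30, x_3 = 75, y_3 = 265, r_3 = 60, x_4 = 205, y_4 = 90, r_4 = 80, x0_5 = 75, y0_5 = 50, x1_6 = 230, y1_6 = 75, x0_7 = 380, y0_7 = 140, x1_7 = 525, y1_7 = 250, x0_8 = 510, y0_8 = 315, x2_9 = 280, y2_9 = 165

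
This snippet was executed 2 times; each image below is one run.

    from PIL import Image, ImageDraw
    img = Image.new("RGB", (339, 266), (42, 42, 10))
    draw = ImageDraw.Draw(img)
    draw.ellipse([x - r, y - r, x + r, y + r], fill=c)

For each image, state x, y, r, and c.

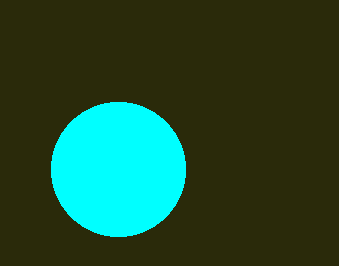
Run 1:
x = 118; y = 169; r = 67; c = 'cyan'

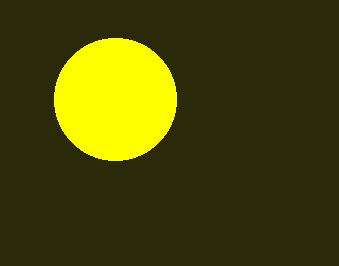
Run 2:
x = 115; y = 99; r = 61; c = 'yellow'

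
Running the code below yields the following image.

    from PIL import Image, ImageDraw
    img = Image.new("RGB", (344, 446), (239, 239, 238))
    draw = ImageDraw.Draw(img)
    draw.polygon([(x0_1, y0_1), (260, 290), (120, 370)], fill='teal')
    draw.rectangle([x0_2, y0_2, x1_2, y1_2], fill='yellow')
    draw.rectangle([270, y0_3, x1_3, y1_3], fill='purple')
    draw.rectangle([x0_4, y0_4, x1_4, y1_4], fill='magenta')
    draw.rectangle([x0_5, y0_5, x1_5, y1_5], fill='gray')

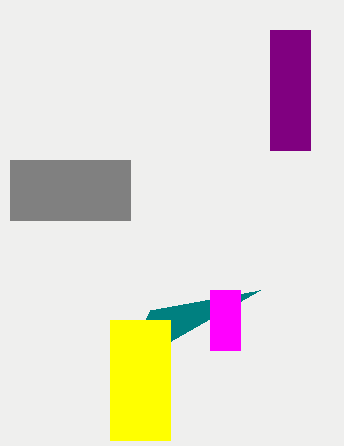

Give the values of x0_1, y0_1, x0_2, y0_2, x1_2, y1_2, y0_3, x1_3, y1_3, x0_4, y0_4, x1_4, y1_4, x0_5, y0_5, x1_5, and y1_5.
x0_1 = 150; y0_1 = 310; x0_2 = 110; y0_2 = 320; x1_2 = 170; y1_2 = 440; y0_3 = 30; x1_3 = 310; y1_3 = 150; x0_4 = 210; y0_4 = 290; x1_4 = 240; y1_4 = 350; x0_5 = 10; y0_5 = 160; x1_5 = 130; y1_5 = 220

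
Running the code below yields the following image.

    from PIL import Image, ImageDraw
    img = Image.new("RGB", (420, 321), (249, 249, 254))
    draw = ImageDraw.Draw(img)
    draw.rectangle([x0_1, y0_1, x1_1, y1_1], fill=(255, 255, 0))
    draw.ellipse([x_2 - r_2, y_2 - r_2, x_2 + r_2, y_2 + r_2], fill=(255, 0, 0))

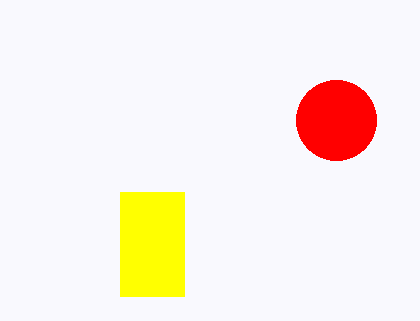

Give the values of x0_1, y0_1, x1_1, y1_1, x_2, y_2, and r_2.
x0_1 = 120
y0_1 = 192
x1_1 = 184
y1_1 = 296
x_2 = 336
y_2 = 120
r_2 = 40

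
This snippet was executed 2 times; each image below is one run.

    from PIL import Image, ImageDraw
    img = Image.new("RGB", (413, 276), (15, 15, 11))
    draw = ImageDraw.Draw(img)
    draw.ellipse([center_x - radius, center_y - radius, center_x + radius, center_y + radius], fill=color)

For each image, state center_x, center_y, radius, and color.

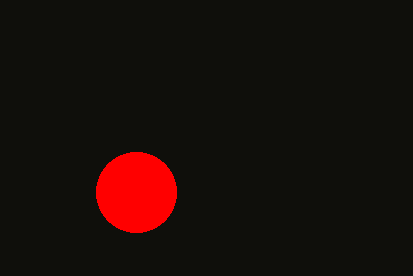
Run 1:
center_x = 136
center_y = 192
radius = 40
color = 'red'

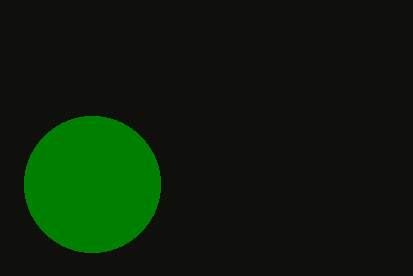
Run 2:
center_x = 92; center_y = 184; radius = 68; color = 'green'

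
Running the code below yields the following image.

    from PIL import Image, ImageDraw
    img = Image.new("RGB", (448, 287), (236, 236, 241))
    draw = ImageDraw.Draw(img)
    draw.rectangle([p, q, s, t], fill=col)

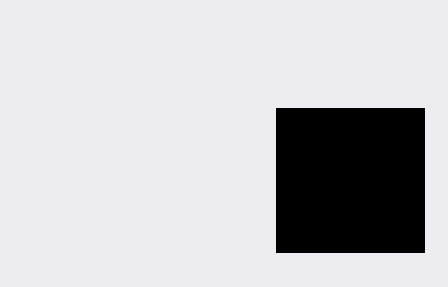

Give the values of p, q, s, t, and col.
p = 276, q = 108, s = 424, t = 252, col = 'black'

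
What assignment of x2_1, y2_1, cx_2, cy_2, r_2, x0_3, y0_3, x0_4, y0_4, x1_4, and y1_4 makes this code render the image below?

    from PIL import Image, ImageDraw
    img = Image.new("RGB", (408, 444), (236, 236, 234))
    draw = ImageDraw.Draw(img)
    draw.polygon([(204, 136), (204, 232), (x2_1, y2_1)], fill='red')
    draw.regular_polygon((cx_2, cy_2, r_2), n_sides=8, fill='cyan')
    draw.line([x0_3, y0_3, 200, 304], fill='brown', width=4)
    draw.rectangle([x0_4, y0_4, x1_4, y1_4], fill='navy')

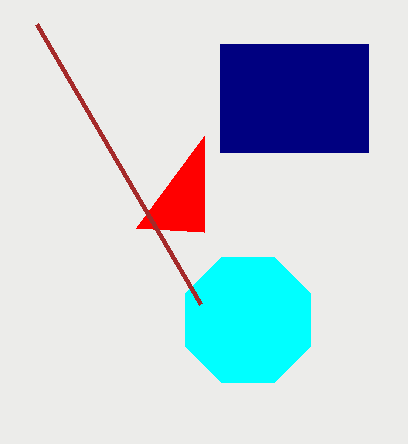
x2_1 = 136
y2_1 = 228
cx_2 = 248
cy_2 = 320
r_2 = 68
x0_3 = 36
y0_3 = 24
x0_4 = 220
y0_4 = 44
x1_4 = 368
y1_4 = 152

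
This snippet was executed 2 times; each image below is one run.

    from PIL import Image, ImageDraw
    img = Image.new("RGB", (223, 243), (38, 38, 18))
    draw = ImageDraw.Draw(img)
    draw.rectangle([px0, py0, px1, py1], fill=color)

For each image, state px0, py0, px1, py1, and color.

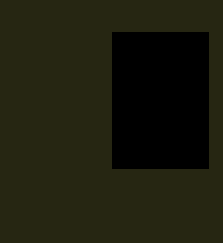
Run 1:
px0 = 112; py0 = 32; px1 = 208; py1 = 168; color = 'black'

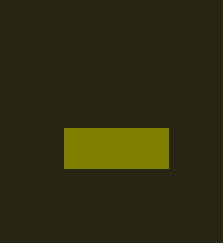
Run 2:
px0 = 64, py0 = 128, px1 = 168, py1 = 168, color = 'olive'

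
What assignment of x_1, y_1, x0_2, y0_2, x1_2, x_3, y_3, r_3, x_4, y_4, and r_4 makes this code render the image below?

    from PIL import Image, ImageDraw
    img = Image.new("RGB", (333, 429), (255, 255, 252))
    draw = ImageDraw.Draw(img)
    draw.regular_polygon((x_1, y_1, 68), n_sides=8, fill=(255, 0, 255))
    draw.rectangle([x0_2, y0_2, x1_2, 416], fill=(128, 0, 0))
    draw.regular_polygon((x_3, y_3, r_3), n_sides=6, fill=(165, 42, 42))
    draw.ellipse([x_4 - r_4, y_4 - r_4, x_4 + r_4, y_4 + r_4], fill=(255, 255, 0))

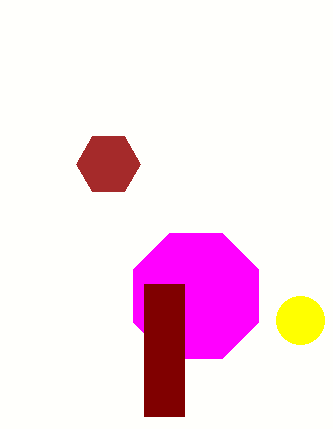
x_1 = 196
y_1 = 296
x0_2 = 144
y0_2 = 284
x1_2 = 184
x_3 = 108
y_3 = 164
r_3 = 32
x_4 = 300
y_4 = 320
r_4 = 24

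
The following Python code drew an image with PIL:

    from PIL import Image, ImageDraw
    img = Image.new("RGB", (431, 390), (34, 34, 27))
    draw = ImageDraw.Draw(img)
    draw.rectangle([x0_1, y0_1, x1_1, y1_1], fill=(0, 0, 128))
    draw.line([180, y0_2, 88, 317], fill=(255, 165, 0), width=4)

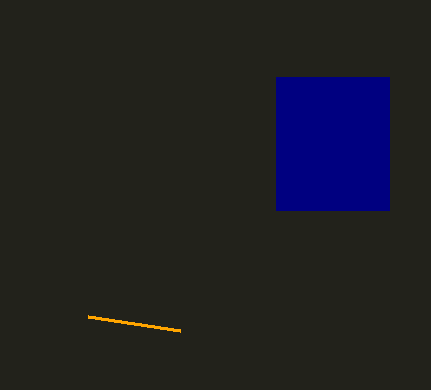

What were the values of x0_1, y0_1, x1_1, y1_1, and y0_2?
x0_1 = 276, y0_1 = 77, x1_1 = 389, y1_1 = 210, y0_2 = 331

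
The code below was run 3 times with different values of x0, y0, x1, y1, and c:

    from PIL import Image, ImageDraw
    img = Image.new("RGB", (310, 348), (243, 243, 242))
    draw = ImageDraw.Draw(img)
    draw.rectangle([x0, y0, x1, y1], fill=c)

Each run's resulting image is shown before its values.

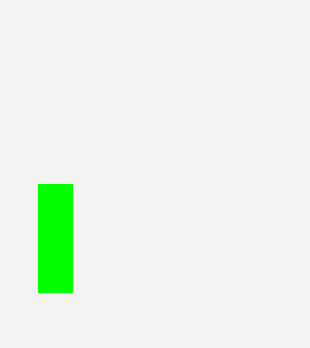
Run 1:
x0 = 38; y0 = 184; x1 = 72; y1 = 292; c = 'lime'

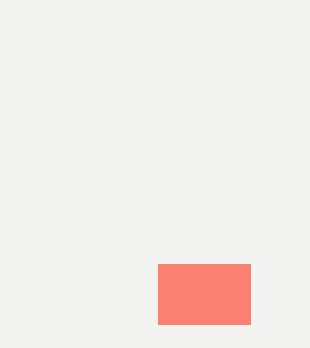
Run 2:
x0 = 158, y0 = 264, x1 = 250, y1 = 324, c = 'salmon'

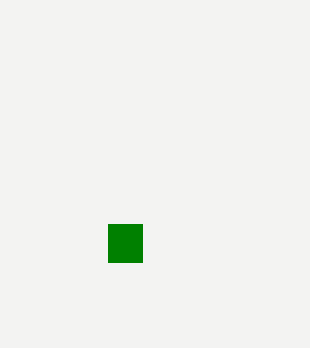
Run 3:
x0 = 108, y0 = 224, x1 = 142, y1 = 262, c = 'green'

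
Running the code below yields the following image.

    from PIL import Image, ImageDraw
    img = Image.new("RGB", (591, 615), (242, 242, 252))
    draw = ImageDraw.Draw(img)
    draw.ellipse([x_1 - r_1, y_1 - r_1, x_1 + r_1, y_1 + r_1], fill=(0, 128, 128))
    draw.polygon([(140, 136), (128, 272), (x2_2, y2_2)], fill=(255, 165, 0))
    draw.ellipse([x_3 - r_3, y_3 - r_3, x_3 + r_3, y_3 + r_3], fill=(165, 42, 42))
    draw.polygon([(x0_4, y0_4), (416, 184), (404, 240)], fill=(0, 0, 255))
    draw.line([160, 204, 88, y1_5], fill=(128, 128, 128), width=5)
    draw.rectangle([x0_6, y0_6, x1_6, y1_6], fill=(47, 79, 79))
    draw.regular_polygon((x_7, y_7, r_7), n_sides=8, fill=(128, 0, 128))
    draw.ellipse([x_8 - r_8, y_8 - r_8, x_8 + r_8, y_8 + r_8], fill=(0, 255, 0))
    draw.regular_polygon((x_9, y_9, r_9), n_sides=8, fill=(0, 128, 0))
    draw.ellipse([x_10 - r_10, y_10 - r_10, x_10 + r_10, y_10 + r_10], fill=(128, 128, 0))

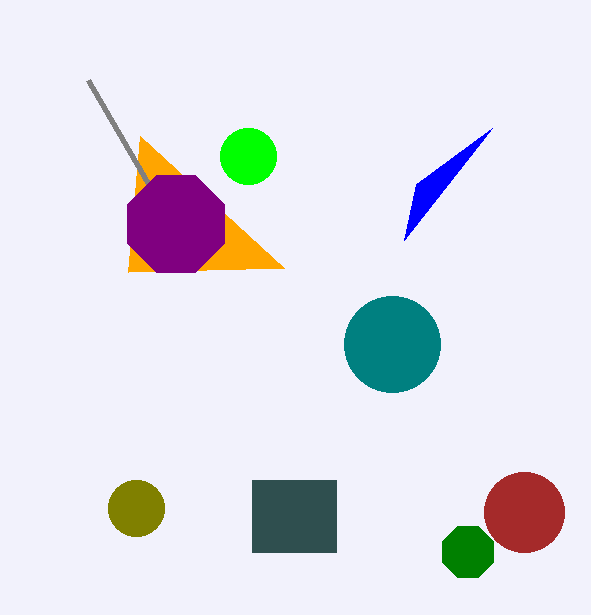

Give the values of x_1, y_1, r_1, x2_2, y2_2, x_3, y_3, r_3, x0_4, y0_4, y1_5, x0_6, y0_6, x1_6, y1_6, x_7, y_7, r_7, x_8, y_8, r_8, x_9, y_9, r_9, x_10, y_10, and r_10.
x_1 = 392, y_1 = 344, r_1 = 48, x2_2 = 284, y2_2 = 268, x_3 = 524, y_3 = 512, r_3 = 40, x0_4 = 492, y0_4 = 128, y1_5 = 80, x0_6 = 252, y0_6 = 480, x1_6 = 336, y1_6 = 552, x_7 = 176, y_7 = 224, r_7 = 52, x_8 = 248, y_8 = 156, r_8 = 28, x_9 = 468, y_9 = 552, r_9 = 28, x_10 = 136, y_10 = 508, r_10 = 28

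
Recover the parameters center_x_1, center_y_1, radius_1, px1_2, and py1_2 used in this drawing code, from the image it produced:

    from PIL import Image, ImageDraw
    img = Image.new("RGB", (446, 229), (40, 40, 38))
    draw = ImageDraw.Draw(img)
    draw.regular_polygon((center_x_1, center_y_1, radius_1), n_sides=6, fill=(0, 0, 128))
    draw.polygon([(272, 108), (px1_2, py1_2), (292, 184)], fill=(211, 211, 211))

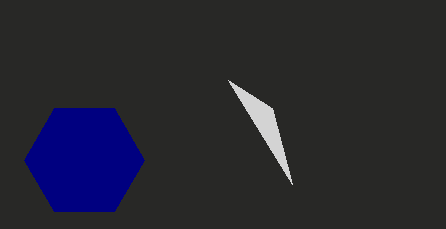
center_x_1 = 84; center_y_1 = 160; radius_1 = 60; px1_2 = 228; py1_2 = 80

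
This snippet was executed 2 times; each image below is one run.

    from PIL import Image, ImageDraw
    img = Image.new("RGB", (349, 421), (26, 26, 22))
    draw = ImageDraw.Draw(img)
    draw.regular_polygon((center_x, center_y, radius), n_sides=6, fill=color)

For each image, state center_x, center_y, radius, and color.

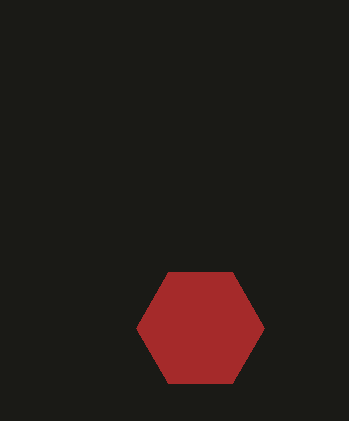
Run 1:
center_x = 200, center_y = 328, radius = 64, color = 'brown'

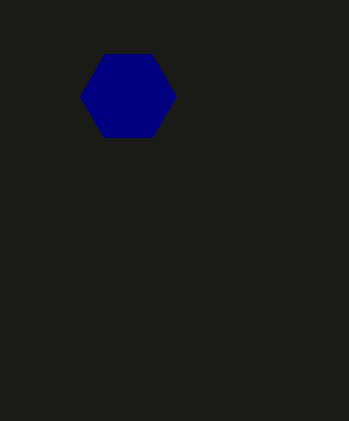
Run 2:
center_x = 128; center_y = 96; radius = 48; color = 'navy'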